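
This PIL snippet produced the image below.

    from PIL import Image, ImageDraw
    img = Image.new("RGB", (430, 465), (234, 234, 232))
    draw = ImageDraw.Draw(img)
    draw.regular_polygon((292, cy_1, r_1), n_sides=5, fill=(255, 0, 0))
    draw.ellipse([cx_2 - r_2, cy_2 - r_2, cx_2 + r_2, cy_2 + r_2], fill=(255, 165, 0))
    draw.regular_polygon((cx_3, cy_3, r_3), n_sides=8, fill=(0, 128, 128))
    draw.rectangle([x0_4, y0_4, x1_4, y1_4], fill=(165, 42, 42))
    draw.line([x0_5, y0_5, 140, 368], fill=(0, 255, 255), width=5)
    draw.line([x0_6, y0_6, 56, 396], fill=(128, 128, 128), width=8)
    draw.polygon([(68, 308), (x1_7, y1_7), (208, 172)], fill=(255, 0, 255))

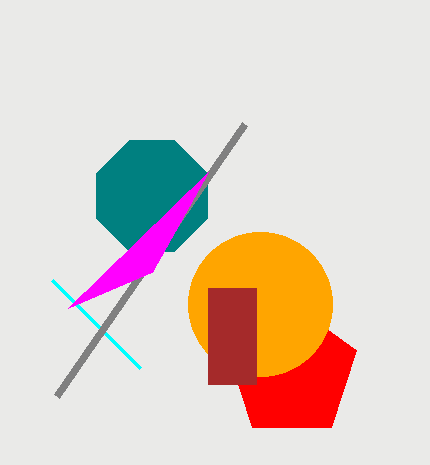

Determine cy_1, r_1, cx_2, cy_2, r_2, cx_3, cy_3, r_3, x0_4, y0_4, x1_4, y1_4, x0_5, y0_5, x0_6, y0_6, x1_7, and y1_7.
cy_1 = 372, r_1 = 68, cx_2 = 260, cy_2 = 304, r_2 = 72, cx_3 = 152, cy_3 = 196, r_3 = 60, x0_4 = 208, y0_4 = 288, x1_4 = 256, y1_4 = 384, x0_5 = 52, y0_5 = 280, x0_6 = 244, y0_6 = 124, x1_7 = 152, y1_7 = 272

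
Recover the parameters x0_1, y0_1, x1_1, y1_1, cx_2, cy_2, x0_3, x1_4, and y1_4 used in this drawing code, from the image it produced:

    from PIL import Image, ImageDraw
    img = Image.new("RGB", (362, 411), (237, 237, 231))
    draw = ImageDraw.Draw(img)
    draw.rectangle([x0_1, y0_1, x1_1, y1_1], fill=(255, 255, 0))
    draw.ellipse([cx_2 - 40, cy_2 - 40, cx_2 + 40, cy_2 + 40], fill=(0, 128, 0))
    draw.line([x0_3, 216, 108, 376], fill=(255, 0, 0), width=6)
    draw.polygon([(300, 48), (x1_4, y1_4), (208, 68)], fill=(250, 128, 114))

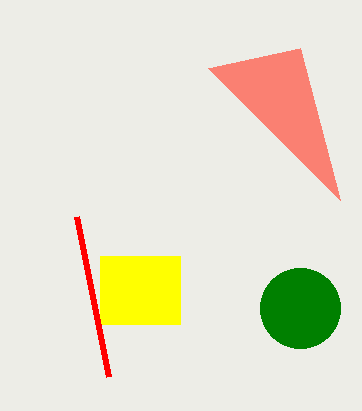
x0_1 = 100; y0_1 = 256; x1_1 = 180; y1_1 = 324; cx_2 = 300; cy_2 = 308; x0_3 = 76; x1_4 = 340; y1_4 = 200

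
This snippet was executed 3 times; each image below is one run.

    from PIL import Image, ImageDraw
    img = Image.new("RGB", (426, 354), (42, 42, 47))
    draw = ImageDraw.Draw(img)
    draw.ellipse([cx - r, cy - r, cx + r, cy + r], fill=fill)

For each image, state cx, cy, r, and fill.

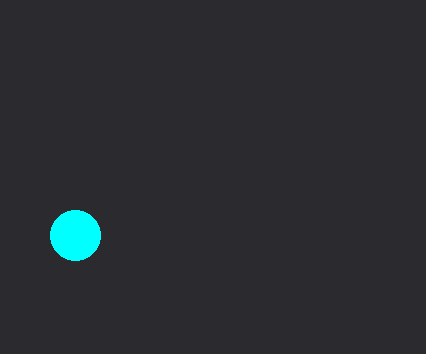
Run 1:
cx = 75
cy = 235
r = 25
fill = 'cyan'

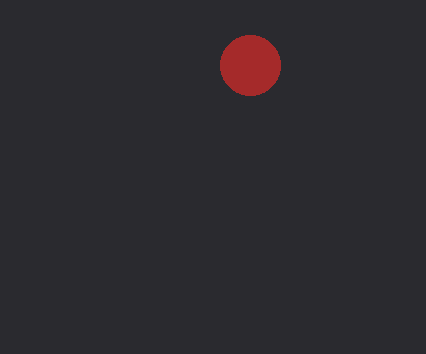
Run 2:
cx = 250, cy = 65, r = 30, fill = 'brown'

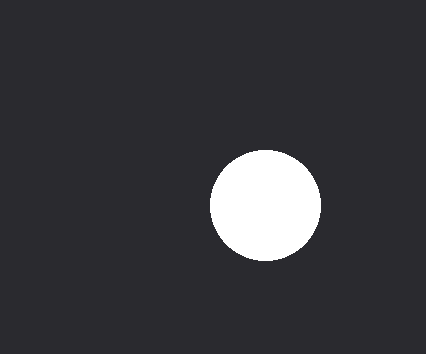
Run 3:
cx = 265
cy = 205
r = 55
fill = 'white'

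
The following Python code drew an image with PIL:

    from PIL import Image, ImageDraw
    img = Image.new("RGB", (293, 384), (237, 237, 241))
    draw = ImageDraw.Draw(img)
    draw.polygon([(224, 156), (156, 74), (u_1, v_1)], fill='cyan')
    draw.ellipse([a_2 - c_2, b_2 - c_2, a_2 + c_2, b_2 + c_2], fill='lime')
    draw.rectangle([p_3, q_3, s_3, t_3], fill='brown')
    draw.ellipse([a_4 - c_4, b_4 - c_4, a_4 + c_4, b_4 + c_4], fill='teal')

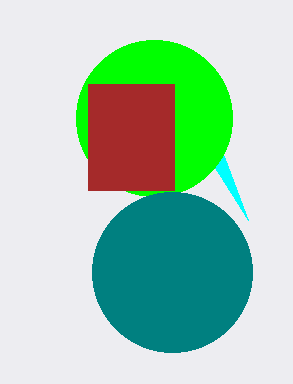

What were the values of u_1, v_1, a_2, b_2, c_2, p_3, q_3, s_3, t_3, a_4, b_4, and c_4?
u_1 = 248
v_1 = 220
a_2 = 154
b_2 = 118
c_2 = 78
p_3 = 88
q_3 = 84
s_3 = 174
t_3 = 190
a_4 = 172
b_4 = 272
c_4 = 80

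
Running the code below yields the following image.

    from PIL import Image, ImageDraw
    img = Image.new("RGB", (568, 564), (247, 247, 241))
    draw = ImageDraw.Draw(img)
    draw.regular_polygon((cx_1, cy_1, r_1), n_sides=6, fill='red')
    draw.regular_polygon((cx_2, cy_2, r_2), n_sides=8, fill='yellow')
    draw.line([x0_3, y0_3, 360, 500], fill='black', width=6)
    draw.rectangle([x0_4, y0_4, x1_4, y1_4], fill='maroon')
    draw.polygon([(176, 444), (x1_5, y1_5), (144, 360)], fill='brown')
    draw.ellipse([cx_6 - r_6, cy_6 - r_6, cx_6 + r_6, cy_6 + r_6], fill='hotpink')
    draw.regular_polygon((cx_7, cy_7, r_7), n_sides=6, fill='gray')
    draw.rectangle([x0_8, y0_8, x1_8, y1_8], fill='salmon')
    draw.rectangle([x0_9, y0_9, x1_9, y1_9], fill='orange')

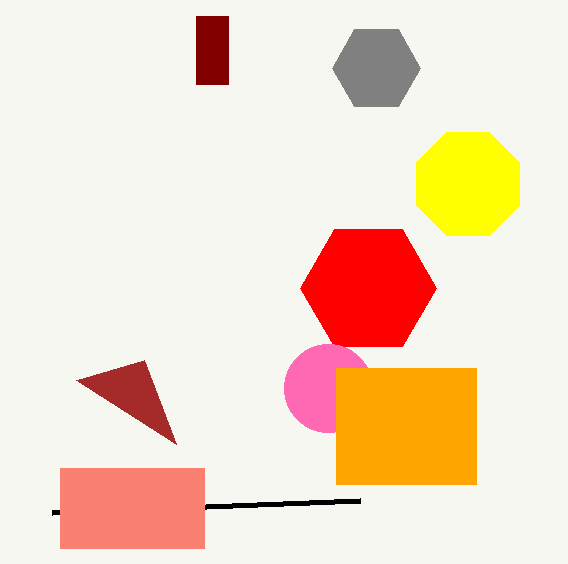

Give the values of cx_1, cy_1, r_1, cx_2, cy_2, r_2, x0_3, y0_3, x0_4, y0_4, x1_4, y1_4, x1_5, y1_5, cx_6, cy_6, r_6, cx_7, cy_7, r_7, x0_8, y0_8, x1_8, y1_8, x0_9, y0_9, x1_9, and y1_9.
cx_1 = 368, cy_1 = 288, r_1 = 68, cx_2 = 468, cy_2 = 184, r_2 = 56, x0_3 = 52, y0_3 = 512, x0_4 = 196, y0_4 = 16, x1_4 = 228, y1_4 = 84, x1_5 = 76, y1_5 = 380, cx_6 = 328, cy_6 = 388, r_6 = 44, cx_7 = 376, cy_7 = 68, r_7 = 44, x0_8 = 60, y0_8 = 468, x1_8 = 204, y1_8 = 548, x0_9 = 336, y0_9 = 368, x1_9 = 476, y1_9 = 484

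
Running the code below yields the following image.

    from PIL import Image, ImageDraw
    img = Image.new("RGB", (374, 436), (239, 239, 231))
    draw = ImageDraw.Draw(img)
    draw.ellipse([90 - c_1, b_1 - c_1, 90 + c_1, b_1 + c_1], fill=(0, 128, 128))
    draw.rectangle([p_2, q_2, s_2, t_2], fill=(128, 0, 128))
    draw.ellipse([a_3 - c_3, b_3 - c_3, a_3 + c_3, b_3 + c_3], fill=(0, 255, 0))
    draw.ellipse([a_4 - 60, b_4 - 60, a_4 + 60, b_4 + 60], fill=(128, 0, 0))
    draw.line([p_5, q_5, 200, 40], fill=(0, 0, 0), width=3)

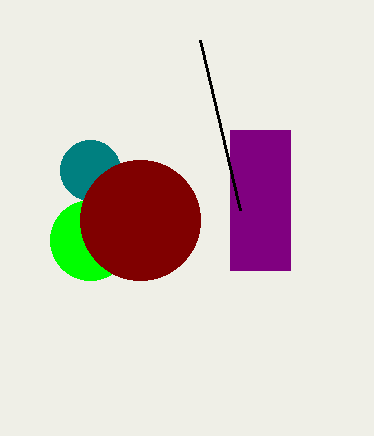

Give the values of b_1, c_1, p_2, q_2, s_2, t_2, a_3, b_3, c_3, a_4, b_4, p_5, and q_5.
b_1 = 170, c_1 = 30, p_2 = 230, q_2 = 130, s_2 = 290, t_2 = 270, a_3 = 90, b_3 = 240, c_3 = 40, a_4 = 140, b_4 = 220, p_5 = 240, q_5 = 210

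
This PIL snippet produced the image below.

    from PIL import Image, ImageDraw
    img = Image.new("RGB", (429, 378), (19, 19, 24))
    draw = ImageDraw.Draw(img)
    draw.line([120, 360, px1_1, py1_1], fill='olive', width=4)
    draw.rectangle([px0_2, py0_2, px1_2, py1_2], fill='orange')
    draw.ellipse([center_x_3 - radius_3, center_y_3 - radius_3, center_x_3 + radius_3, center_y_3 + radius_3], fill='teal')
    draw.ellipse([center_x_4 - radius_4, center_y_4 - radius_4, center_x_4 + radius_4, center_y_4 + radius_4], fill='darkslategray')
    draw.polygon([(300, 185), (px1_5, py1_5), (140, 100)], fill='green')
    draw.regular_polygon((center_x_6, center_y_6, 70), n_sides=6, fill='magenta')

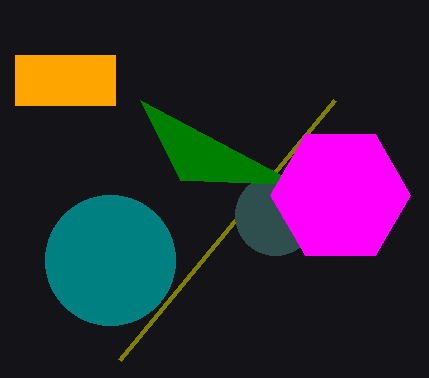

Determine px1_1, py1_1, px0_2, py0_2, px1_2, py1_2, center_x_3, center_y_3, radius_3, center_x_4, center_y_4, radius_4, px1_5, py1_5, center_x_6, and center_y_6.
px1_1 = 335
py1_1 = 100
px0_2 = 15
py0_2 = 55
px1_2 = 115
py1_2 = 105
center_x_3 = 110
center_y_3 = 260
radius_3 = 65
center_x_4 = 275
center_y_4 = 215
radius_4 = 40
px1_5 = 180
py1_5 = 180
center_x_6 = 340
center_y_6 = 195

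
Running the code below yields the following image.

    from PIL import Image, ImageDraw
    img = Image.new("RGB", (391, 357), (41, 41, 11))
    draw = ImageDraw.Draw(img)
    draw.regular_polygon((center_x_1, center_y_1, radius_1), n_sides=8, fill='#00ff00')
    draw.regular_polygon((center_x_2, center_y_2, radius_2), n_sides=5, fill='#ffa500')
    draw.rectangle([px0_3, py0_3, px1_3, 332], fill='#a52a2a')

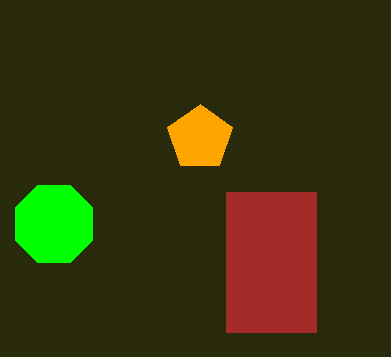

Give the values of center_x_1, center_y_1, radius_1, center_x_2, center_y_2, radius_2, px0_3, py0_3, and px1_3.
center_x_1 = 54
center_y_1 = 224
radius_1 = 42
center_x_2 = 200
center_y_2 = 138
radius_2 = 34
px0_3 = 226
py0_3 = 192
px1_3 = 316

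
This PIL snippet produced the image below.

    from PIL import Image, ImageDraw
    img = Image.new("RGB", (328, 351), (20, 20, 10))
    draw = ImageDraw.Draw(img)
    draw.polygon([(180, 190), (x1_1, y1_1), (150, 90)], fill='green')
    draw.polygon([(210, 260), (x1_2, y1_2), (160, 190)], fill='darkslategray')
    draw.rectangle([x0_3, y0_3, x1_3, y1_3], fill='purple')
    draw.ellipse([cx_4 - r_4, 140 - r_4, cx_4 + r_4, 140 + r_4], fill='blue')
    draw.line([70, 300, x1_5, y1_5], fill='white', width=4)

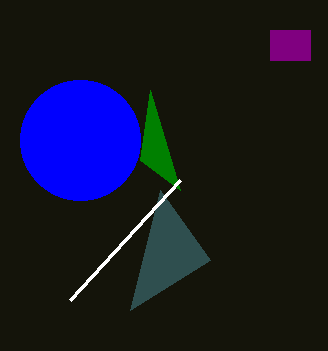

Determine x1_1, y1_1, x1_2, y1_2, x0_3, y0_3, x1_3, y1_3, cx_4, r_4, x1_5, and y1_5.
x1_1 = 140
y1_1 = 160
x1_2 = 130
y1_2 = 310
x0_3 = 270
y0_3 = 30
x1_3 = 310
y1_3 = 60
cx_4 = 80
r_4 = 60
x1_5 = 180
y1_5 = 180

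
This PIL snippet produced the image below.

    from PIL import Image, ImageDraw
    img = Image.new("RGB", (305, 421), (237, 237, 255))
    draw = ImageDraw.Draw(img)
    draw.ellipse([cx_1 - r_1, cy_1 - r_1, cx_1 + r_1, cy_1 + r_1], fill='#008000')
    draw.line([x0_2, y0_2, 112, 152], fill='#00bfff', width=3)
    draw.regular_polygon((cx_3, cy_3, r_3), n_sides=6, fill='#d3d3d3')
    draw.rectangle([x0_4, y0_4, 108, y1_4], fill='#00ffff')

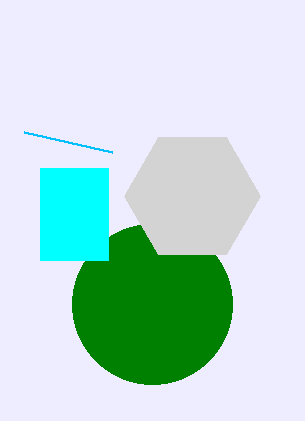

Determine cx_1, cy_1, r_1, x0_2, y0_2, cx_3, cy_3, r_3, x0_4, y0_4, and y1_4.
cx_1 = 152; cy_1 = 304; r_1 = 80; x0_2 = 24; y0_2 = 132; cx_3 = 192; cy_3 = 196; r_3 = 68; x0_4 = 40; y0_4 = 168; y1_4 = 260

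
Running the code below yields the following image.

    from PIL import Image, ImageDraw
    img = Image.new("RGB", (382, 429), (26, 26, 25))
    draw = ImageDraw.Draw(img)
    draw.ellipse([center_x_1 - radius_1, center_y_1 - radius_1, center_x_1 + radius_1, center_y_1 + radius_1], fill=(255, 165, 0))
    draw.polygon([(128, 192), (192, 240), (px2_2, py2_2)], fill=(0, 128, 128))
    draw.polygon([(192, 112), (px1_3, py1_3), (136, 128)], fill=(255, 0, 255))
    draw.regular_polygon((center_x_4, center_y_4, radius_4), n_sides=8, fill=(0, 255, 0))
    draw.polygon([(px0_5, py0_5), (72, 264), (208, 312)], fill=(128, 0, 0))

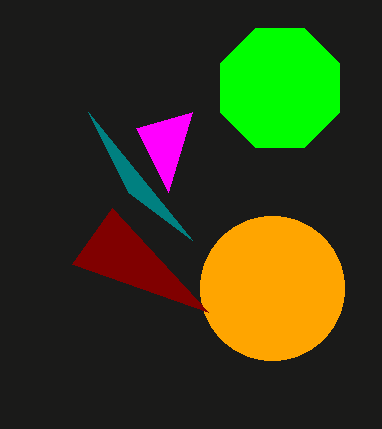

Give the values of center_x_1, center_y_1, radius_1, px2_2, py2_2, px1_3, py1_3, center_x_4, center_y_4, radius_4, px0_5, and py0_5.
center_x_1 = 272, center_y_1 = 288, radius_1 = 72, px2_2 = 88, py2_2 = 112, px1_3 = 168, py1_3 = 192, center_x_4 = 280, center_y_4 = 88, radius_4 = 64, px0_5 = 112, py0_5 = 208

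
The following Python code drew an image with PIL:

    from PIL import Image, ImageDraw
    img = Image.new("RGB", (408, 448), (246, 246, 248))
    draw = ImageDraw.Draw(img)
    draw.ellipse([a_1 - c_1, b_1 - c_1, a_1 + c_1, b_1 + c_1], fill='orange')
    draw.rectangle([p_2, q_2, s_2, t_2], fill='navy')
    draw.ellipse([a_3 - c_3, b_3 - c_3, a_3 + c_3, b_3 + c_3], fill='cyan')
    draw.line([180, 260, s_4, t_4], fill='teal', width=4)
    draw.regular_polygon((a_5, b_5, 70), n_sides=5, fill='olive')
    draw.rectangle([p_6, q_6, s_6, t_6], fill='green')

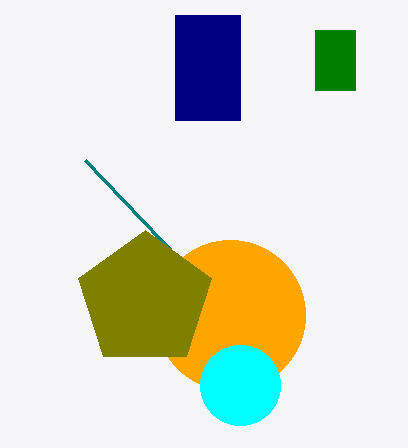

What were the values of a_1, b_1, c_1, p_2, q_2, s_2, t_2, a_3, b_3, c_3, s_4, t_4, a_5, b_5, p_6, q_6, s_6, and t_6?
a_1 = 230, b_1 = 315, c_1 = 75, p_2 = 175, q_2 = 15, s_2 = 240, t_2 = 120, a_3 = 240, b_3 = 385, c_3 = 40, s_4 = 85, t_4 = 160, a_5 = 145, b_5 = 300, p_6 = 315, q_6 = 30, s_6 = 355, t_6 = 90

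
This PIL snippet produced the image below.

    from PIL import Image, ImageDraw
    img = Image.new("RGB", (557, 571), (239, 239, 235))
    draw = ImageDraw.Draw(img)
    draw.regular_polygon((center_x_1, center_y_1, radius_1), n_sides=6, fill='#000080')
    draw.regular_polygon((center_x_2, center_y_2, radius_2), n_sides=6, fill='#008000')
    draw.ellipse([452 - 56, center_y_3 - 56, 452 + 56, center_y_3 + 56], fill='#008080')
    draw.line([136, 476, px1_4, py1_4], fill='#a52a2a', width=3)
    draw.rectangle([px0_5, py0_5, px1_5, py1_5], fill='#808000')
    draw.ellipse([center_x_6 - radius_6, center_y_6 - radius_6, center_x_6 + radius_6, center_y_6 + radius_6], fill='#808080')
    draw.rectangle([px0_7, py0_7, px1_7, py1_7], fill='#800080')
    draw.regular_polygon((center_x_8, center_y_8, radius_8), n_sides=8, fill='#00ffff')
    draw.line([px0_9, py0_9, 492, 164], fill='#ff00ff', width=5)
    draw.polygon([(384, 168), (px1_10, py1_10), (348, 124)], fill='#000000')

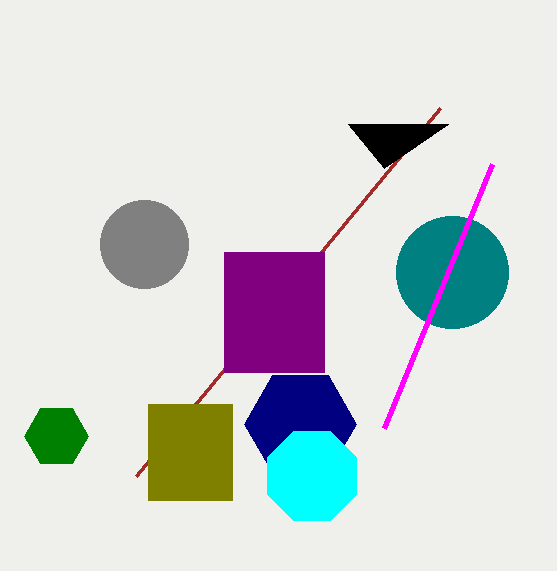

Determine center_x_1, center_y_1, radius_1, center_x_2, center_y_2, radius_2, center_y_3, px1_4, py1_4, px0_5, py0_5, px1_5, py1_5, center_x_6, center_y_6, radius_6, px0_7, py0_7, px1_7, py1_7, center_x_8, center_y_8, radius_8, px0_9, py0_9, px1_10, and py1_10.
center_x_1 = 300; center_y_1 = 424; radius_1 = 56; center_x_2 = 56; center_y_2 = 436; radius_2 = 32; center_y_3 = 272; px1_4 = 440; py1_4 = 108; px0_5 = 148; py0_5 = 404; px1_5 = 232; py1_5 = 500; center_x_6 = 144; center_y_6 = 244; radius_6 = 44; px0_7 = 224; py0_7 = 252; px1_7 = 324; py1_7 = 372; center_x_8 = 312; center_y_8 = 476; radius_8 = 48; px0_9 = 384; py0_9 = 428; px1_10 = 448; py1_10 = 124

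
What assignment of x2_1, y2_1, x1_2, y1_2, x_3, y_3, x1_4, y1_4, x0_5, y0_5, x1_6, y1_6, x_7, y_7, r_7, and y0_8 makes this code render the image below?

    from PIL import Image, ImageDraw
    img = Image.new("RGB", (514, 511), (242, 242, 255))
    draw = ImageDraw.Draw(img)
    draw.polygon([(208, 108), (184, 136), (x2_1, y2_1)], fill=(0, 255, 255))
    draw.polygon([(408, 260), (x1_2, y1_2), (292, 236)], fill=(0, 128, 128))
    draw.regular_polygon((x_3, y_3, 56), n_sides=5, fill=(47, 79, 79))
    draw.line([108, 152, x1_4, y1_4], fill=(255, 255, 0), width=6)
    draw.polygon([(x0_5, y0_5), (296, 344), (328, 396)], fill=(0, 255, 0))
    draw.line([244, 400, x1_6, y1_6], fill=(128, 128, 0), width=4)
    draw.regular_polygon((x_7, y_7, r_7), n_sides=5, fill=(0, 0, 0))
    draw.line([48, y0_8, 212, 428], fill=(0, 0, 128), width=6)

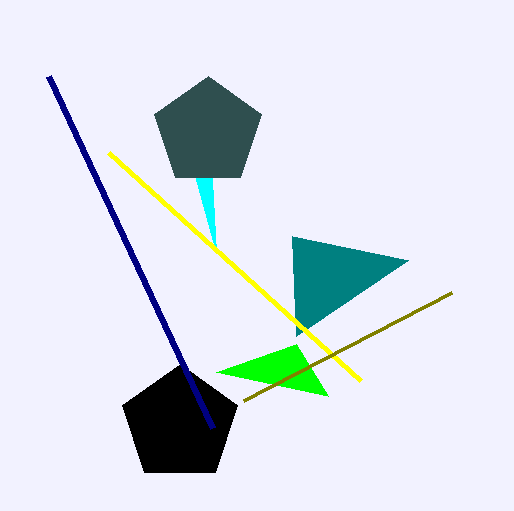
x2_1 = 216
y2_1 = 252
x1_2 = 296
y1_2 = 336
x_3 = 208
y_3 = 132
x1_4 = 360
y1_4 = 380
x0_5 = 216
y0_5 = 372
x1_6 = 452
y1_6 = 292
x_7 = 180
y_7 = 424
r_7 = 60
y0_8 = 76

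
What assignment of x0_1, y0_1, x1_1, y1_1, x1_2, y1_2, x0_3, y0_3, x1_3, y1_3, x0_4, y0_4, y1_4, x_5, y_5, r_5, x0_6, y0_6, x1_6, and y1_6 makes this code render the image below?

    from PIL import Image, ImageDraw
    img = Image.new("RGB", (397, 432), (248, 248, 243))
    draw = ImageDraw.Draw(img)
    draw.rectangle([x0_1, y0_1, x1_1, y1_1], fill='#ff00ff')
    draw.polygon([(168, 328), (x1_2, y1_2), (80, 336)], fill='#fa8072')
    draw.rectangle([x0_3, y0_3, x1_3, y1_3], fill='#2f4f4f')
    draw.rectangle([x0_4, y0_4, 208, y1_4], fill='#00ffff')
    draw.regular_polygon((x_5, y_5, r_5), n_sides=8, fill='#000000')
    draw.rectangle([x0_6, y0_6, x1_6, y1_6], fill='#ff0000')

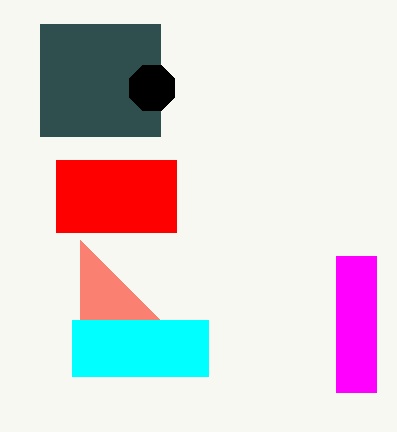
x0_1 = 336, y0_1 = 256, x1_1 = 376, y1_1 = 392, x1_2 = 80, y1_2 = 240, x0_3 = 40, y0_3 = 24, x1_3 = 160, y1_3 = 136, x0_4 = 72, y0_4 = 320, y1_4 = 376, x_5 = 152, y_5 = 88, r_5 = 24, x0_6 = 56, y0_6 = 160, x1_6 = 176, y1_6 = 232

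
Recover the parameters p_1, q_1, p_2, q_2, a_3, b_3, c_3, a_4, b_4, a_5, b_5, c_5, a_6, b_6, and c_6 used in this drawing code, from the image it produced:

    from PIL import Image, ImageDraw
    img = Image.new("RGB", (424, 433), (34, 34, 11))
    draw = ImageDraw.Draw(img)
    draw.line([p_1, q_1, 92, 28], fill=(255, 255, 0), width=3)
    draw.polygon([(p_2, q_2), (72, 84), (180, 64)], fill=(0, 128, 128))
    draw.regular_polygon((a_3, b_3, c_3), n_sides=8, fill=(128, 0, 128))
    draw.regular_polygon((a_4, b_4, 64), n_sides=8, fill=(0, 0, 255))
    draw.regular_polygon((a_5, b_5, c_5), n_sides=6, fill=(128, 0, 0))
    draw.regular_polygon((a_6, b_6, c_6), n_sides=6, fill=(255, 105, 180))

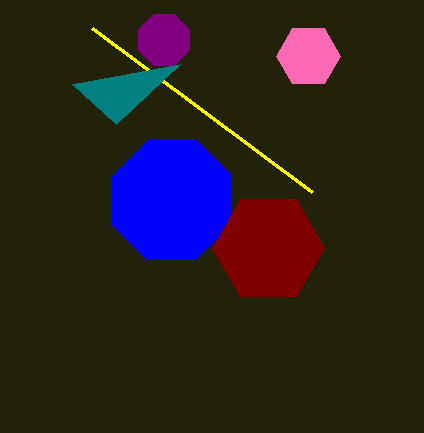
p_1 = 312
q_1 = 192
p_2 = 116
q_2 = 124
a_3 = 164
b_3 = 40
c_3 = 28
a_4 = 172
b_4 = 200
a_5 = 268
b_5 = 248
c_5 = 56
a_6 = 308
b_6 = 56
c_6 = 32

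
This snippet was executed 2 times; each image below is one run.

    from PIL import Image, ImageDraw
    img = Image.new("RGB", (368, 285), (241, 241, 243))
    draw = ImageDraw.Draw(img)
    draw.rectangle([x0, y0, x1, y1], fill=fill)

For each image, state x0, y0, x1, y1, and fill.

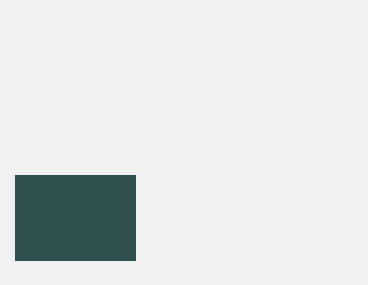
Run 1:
x0 = 15, y0 = 175, x1 = 135, y1 = 260, fill = 'darkslategray'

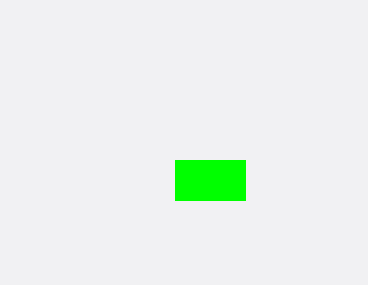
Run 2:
x0 = 175, y0 = 160, x1 = 245, y1 = 200, fill = 'lime'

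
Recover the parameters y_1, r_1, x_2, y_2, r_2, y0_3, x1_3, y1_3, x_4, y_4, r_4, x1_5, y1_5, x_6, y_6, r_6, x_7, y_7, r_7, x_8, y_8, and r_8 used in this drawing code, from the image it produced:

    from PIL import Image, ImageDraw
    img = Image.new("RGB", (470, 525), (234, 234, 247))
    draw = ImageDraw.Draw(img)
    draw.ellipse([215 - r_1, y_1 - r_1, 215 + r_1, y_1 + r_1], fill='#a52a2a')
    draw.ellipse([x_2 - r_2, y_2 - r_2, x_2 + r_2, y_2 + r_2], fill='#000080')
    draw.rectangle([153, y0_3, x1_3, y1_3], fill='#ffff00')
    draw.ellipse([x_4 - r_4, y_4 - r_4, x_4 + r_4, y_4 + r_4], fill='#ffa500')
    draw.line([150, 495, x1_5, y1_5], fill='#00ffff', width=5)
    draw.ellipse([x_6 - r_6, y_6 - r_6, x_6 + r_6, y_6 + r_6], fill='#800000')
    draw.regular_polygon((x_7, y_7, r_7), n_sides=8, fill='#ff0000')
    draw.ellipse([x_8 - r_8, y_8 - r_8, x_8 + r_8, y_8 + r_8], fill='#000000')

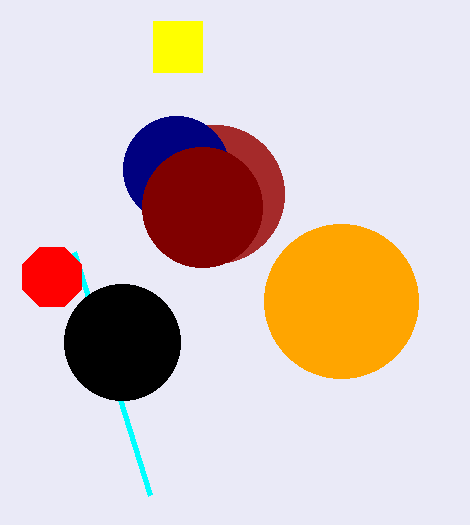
y_1 = 194, r_1 = 69, x_2 = 176, y_2 = 169, r_2 = 53, y0_3 = 21, x1_3 = 202, y1_3 = 72, x_4 = 341, y_4 = 301, r_4 = 77, x1_5 = 74, y1_5 = 252, x_6 = 202, y_6 = 207, r_6 = 60, x_7 = 52, y_7 = 277, r_7 = 32, x_8 = 122, y_8 = 342, r_8 = 58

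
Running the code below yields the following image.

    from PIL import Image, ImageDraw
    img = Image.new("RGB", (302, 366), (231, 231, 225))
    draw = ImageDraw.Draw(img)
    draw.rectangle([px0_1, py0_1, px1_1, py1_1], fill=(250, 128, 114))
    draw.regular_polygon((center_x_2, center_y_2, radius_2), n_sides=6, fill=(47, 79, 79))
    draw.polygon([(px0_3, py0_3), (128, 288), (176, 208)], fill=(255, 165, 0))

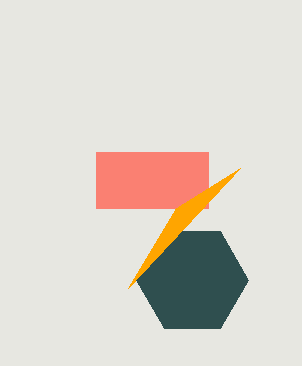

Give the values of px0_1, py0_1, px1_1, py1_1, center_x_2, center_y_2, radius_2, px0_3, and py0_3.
px0_1 = 96, py0_1 = 152, px1_1 = 208, py1_1 = 208, center_x_2 = 192, center_y_2 = 280, radius_2 = 56, px0_3 = 240, py0_3 = 168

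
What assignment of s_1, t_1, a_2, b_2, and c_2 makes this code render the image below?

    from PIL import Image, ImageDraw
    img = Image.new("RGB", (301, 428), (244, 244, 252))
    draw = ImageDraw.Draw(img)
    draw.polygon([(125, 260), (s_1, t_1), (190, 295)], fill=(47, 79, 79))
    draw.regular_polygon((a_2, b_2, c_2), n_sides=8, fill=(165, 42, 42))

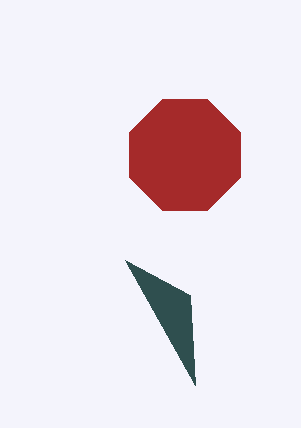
s_1 = 195
t_1 = 385
a_2 = 185
b_2 = 155
c_2 = 60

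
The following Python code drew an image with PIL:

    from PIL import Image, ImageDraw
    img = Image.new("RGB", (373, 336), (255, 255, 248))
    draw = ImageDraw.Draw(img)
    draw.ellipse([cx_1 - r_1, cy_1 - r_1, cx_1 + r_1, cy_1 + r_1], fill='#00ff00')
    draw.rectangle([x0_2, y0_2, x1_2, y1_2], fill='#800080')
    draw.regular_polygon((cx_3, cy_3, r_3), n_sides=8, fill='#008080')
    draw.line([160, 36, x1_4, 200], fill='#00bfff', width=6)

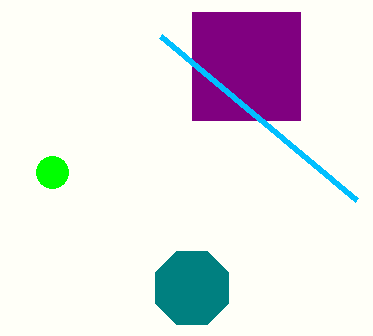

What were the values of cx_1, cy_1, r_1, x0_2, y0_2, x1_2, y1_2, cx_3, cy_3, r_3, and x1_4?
cx_1 = 52, cy_1 = 172, r_1 = 16, x0_2 = 192, y0_2 = 12, x1_2 = 300, y1_2 = 120, cx_3 = 192, cy_3 = 288, r_3 = 40, x1_4 = 356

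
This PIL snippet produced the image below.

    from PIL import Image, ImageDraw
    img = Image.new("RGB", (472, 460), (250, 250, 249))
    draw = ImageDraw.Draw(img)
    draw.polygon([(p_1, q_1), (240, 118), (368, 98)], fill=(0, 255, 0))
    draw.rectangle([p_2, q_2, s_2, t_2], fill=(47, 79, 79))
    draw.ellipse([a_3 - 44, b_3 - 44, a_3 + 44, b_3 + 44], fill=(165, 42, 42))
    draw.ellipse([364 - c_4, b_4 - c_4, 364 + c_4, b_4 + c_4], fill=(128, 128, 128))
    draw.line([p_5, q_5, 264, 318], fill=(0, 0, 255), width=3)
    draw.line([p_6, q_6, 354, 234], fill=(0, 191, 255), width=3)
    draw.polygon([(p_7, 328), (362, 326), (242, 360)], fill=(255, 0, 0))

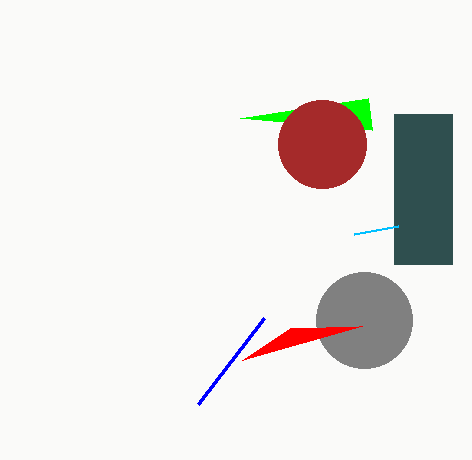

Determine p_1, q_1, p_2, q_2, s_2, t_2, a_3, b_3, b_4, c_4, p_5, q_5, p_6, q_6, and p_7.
p_1 = 372
q_1 = 130
p_2 = 394
q_2 = 114
s_2 = 452
t_2 = 264
a_3 = 322
b_3 = 144
b_4 = 320
c_4 = 48
p_5 = 198
q_5 = 404
p_6 = 398
q_6 = 226
p_7 = 290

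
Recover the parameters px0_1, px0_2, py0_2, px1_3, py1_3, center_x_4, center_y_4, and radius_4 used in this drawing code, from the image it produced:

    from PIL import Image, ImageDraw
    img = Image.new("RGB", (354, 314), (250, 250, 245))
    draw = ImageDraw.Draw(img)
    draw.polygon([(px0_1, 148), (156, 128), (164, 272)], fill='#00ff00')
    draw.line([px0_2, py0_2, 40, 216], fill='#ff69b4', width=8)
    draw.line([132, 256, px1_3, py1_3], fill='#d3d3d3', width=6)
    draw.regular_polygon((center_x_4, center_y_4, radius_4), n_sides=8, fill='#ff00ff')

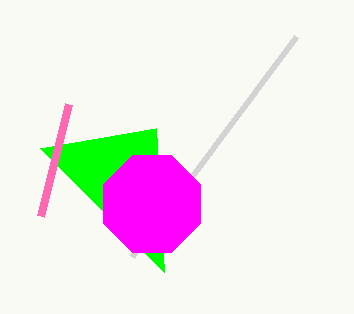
px0_1 = 40; px0_2 = 68; py0_2 = 104; px1_3 = 296; py1_3 = 36; center_x_4 = 152; center_y_4 = 204; radius_4 = 52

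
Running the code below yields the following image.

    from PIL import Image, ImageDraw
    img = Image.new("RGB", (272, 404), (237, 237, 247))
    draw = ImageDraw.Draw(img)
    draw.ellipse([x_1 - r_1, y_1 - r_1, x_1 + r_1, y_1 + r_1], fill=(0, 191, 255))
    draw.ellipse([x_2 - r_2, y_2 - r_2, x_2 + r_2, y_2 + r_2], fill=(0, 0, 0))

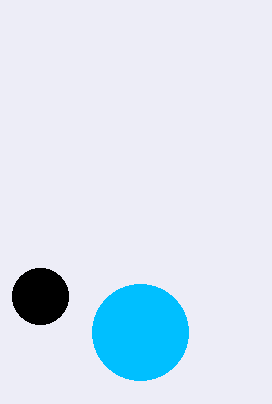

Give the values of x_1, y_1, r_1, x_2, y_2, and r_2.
x_1 = 140
y_1 = 332
r_1 = 48
x_2 = 40
y_2 = 296
r_2 = 28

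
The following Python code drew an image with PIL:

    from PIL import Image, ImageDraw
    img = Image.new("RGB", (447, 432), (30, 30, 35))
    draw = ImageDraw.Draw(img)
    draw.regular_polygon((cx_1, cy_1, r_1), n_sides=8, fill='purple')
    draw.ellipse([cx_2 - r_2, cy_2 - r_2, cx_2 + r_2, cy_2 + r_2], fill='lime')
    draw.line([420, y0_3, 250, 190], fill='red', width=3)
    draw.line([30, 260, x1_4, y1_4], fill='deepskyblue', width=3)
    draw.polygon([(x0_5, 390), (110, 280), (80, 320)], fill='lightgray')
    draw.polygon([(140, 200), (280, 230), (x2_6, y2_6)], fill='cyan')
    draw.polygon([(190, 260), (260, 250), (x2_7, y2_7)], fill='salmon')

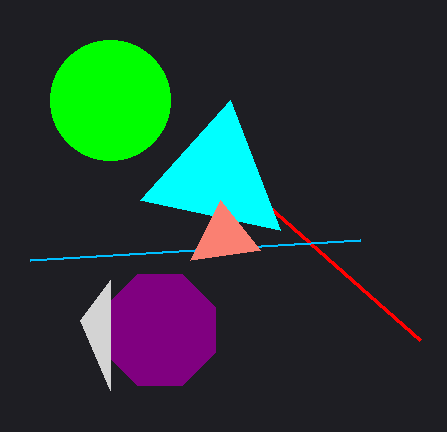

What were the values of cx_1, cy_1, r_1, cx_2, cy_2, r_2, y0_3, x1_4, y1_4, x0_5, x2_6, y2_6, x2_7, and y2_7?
cx_1 = 160, cy_1 = 330, r_1 = 60, cx_2 = 110, cy_2 = 100, r_2 = 60, y0_3 = 340, x1_4 = 360, y1_4 = 240, x0_5 = 110, x2_6 = 230, y2_6 = 100, x2_7 = 220, y2_7 = 200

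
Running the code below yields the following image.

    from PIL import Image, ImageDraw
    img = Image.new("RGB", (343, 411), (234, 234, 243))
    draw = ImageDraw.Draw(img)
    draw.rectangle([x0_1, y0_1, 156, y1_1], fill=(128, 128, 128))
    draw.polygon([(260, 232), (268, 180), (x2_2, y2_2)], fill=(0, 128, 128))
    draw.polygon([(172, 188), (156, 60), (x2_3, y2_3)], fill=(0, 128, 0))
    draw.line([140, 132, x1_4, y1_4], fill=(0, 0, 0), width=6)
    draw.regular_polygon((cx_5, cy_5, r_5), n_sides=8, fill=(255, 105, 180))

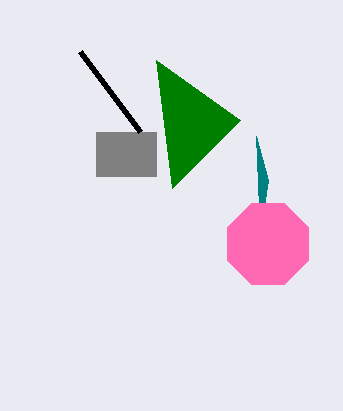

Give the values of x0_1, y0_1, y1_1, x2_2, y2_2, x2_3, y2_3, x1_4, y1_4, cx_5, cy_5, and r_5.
x0_1 = 96, y0_1 = 132, y1_1 = 176, x2_2 = 256, y2_2 = 136, x2_3 = 240, y2_3 = 120, x1_4 = 80, y1_4 = 52, cx_5 = 268, cy_5 = 244, r_5 = 44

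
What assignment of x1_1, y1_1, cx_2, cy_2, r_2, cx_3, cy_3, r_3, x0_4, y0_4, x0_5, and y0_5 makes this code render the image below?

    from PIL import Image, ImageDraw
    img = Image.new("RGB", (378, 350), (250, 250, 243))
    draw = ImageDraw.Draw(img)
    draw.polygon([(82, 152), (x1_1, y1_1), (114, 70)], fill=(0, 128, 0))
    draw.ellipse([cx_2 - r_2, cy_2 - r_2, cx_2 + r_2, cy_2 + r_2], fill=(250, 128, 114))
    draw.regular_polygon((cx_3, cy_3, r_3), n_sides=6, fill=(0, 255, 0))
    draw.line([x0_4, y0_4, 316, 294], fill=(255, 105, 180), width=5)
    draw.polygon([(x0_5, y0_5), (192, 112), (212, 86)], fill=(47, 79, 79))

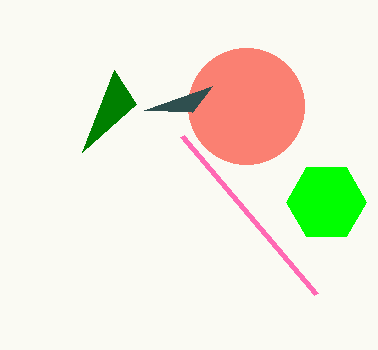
x1_1 = 136, y1_1 = 104, cx_2 = 246, cy_2 = 106, r_2 = 58, cx_3 = 326, cy_3 = 202, r_3 = 40, x0_4 = 182, y0_4 = 136, x0_5 = 144, y0_5 = 110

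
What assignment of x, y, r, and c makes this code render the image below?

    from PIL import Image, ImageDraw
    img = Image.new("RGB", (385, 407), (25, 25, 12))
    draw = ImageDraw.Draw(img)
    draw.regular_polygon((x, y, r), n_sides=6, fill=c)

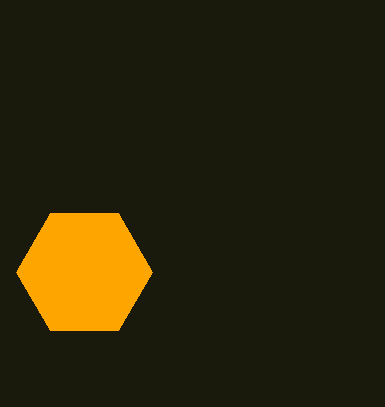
x = 84
y = 272
r = 68
c = 'orange'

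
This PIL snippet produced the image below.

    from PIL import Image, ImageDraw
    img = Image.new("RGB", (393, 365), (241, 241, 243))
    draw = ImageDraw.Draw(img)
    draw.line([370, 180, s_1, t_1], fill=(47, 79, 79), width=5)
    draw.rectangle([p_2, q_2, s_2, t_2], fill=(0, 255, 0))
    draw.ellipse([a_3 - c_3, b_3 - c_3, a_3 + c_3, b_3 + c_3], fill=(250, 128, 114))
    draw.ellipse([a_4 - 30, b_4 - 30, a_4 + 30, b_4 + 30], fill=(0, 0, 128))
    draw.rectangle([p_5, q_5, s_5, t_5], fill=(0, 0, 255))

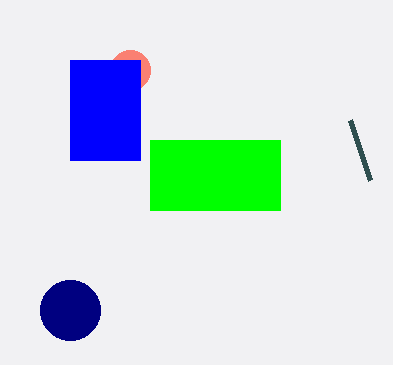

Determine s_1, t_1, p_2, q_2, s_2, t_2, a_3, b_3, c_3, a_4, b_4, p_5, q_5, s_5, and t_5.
s_1 = 350
t_1 = 120
p_2 = 150
q_2 = 140
s_2 = 280
t_2 = 210
a_3 = 130
b_3 = 70
c_3 = 20
a_4 = 70
b_4 = 310
p_5 = 70
q_5 = 60
s_5 = 140
t_5 = 160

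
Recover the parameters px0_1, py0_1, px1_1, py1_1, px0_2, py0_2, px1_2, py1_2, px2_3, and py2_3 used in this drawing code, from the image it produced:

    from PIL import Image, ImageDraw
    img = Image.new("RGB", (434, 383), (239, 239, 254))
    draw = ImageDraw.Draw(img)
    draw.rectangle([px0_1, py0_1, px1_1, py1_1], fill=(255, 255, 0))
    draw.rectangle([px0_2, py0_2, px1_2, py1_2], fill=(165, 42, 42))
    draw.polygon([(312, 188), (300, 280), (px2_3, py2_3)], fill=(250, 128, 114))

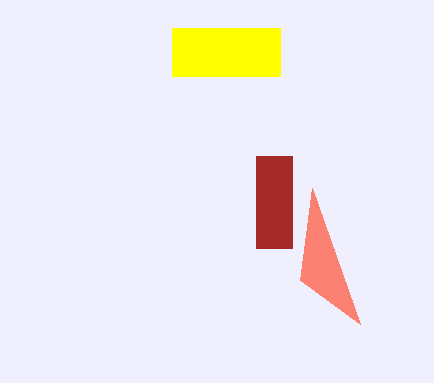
px0_1 = 172
py0_1 = 28
px1_1 = 280
py1_1 = 76
px0_2 = 256
py0_2 = 156
px1_2 = 292
py1_2 = 248
px2_3 = 360
py2_3 = 324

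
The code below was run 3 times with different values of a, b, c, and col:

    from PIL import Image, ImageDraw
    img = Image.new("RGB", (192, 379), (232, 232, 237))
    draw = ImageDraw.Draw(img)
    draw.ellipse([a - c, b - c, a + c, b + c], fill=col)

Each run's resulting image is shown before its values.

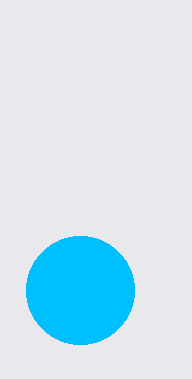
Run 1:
a = 80
b = 290
c = 54
col = 'deepskyblue'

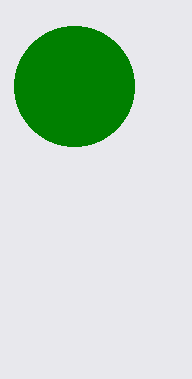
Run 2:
a = 74
b = 86
c = 60
col = 'green'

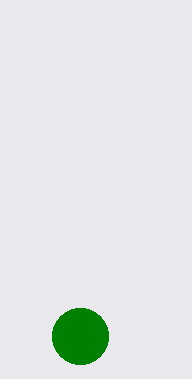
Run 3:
a = 80
b = 336
c = 28
col = 'green'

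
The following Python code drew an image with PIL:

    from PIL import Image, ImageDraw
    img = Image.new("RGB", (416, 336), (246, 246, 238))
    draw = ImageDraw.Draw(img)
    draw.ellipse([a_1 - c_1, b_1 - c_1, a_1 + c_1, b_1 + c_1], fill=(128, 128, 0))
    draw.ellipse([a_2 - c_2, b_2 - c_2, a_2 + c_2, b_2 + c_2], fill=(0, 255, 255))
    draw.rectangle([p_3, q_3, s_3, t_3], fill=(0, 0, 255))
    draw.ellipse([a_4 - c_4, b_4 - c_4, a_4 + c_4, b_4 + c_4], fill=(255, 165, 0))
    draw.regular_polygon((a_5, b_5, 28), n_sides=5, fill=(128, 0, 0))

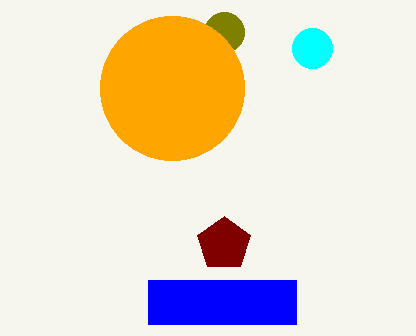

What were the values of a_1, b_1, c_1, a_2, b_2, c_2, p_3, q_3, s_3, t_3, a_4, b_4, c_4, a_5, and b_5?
a_1 = 224; b_1 = 32; c_1 = 20; a_2 = 312; b_2 = 48; c_2 = 20; p_3 = 148; q_3 = 280; s_3 = 296; t_3 = 324; a_4 = 172; b_4 = 88; c_4 = 72; a_5 = 224; b_5 = 244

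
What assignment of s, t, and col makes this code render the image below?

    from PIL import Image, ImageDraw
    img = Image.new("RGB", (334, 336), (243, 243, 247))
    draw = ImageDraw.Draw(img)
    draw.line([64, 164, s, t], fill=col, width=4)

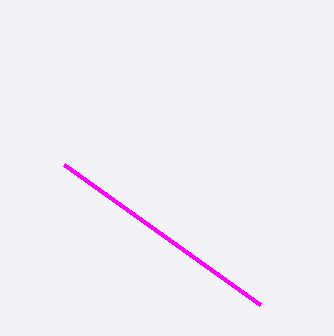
s = 260
t = 304
col = 'magenta'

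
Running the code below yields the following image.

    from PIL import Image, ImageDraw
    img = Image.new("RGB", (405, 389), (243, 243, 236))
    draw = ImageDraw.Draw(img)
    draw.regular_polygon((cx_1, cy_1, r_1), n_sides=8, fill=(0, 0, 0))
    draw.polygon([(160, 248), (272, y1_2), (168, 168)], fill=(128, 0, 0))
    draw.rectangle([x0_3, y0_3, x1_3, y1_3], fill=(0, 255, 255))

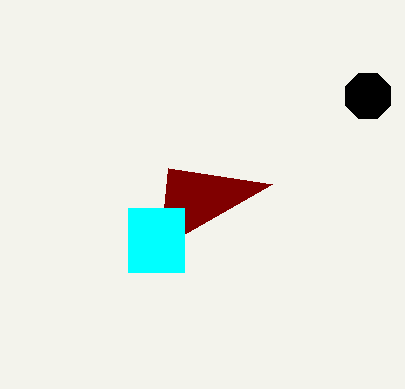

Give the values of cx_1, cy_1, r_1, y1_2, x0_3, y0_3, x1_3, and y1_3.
cx_1 = 368, cy_1 = 96, r_1 = 24, y1_2 = 184, x0_3 = 128, y0_3 = 208, x1_3 = 184, y1_3 = 272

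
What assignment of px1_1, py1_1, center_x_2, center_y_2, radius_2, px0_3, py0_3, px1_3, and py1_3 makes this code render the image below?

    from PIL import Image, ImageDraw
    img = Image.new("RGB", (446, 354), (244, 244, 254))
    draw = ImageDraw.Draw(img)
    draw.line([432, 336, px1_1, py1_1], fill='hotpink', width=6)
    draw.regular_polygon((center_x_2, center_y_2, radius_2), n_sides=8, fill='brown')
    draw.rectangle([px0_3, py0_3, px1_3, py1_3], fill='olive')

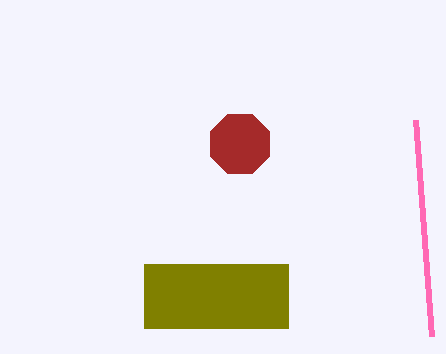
px1_1 = 416; py1_1 = 120; center_x_2 = 240; center_y_2 = 144; radius_2 = 32; px0_3 = 144; py0_3 = 264; px1_3 = 288; py1_3 = 328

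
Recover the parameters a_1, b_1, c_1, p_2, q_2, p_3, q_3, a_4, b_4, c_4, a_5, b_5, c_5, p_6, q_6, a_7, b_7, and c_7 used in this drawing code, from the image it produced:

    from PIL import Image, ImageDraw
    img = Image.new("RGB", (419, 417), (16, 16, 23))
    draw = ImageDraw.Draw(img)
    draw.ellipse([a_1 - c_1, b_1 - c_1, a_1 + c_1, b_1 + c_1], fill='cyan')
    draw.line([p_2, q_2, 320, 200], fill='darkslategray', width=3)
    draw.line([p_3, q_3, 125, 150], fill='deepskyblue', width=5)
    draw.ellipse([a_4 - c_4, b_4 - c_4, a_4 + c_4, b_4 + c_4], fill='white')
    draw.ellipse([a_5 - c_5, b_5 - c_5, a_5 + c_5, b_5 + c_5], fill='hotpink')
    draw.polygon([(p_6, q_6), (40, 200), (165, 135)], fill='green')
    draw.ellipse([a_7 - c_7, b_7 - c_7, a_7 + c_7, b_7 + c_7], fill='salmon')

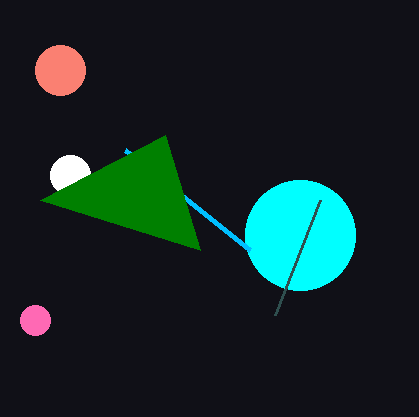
a_1 = 300, b_1 = 235, c_1 = 55, p_2 = 275, q_2 = 315, p_3 = 250, q_3 = 250, a_4 = 70, b_4 = 175, c_4 = 20, a_5 = 35, b_5 = 320, c_5 = 15, p_6 = 200, q_6 = 250, a_7 = 60, b_7 = 70, c_7 = 25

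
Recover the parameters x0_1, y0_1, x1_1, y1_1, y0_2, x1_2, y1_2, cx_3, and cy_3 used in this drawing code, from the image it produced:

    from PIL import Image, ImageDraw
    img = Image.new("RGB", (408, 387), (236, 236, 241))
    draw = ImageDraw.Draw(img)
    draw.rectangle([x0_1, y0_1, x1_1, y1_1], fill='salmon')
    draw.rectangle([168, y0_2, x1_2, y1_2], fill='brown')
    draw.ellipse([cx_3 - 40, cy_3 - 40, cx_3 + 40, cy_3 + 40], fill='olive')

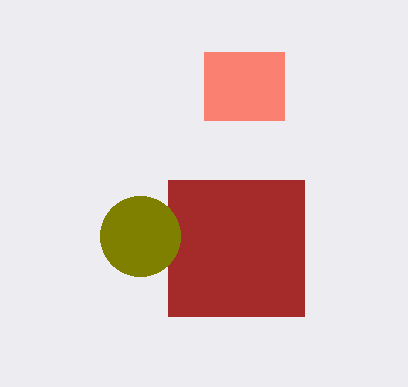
x0_1 = 204, y0_1 = 52, x1_1 = 284, y1_1 = 120, y0_2 = 180, x1_2 = 304, y1_2 = 316, cx_3 = 140, cy_3 = 236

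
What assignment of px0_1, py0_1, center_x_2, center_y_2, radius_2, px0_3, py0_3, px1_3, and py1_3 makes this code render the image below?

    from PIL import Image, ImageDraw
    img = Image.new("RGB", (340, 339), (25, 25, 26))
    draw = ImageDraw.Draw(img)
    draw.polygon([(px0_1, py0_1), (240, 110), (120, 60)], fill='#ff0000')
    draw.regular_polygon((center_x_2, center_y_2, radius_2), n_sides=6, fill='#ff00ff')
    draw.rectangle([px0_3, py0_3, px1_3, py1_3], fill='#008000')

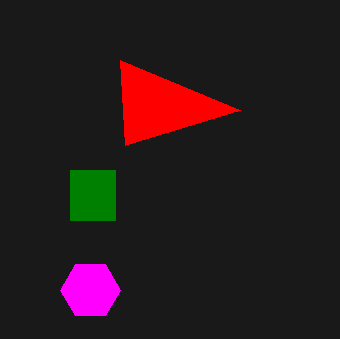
px0_1 = 125, py0_1 = 145, center_x_2 = 90, center_y_2 = 290, radius_2 = 30, px0_3 = 70, py0_3 = 170, px1_3 = 115, py1_3 = 220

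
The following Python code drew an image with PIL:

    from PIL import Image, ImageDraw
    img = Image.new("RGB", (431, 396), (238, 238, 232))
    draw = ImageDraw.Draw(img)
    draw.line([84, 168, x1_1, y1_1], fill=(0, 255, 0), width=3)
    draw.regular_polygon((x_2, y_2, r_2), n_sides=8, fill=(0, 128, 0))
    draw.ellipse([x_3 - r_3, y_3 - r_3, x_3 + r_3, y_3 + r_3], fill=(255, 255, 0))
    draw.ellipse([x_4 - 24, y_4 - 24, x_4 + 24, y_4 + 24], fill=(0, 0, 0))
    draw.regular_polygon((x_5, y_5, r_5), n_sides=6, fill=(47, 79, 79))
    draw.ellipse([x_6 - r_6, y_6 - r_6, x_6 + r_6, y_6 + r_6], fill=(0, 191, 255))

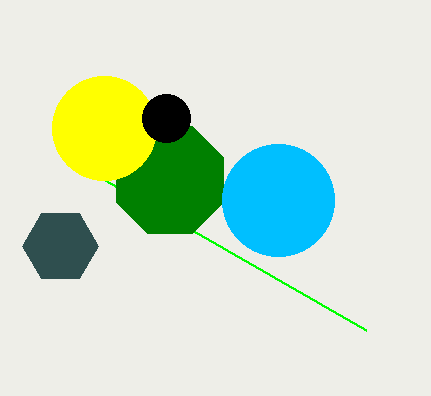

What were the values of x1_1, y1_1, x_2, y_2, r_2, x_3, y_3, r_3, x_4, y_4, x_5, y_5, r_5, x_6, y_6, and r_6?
x1_1 = 366; y1_1 = 330; x_2 = 170; y_2 = 180; r_2 = 58; x_3 = 104; y_3 = 128; r_3 = 52; x_4 = 166; y_4 = 118; x_5 = 60; y_5 = 246; r_5 = 38; x_6 = 278; y_6 = 200; r_6 = 56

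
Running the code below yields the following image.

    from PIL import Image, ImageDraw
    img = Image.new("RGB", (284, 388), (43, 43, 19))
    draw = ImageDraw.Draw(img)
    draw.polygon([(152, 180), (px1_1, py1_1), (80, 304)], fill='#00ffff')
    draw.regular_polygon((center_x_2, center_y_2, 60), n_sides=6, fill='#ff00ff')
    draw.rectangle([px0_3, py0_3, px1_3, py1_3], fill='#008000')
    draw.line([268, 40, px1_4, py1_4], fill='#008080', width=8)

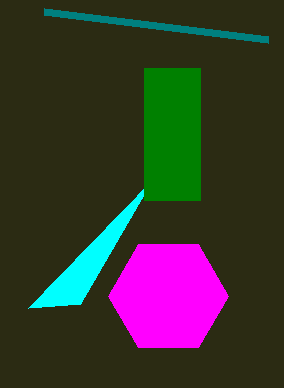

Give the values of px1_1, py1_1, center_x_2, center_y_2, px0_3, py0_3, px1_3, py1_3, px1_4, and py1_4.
px1_1 = 28; py1_1 = 308; center_x_2 = 168; center_y_2 = 296; px0_3 = 144; py0_3 = 68; px1_3 = 200; py1_3 = 200; px1_4 = 44; py1_4 = 12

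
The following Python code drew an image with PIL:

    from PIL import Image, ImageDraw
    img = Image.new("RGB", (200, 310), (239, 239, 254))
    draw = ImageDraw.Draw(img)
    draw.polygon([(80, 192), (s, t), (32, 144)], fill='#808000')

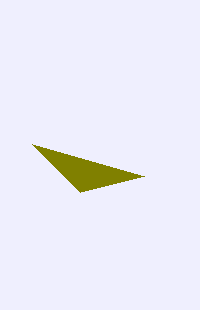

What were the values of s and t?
s = 144
t = 176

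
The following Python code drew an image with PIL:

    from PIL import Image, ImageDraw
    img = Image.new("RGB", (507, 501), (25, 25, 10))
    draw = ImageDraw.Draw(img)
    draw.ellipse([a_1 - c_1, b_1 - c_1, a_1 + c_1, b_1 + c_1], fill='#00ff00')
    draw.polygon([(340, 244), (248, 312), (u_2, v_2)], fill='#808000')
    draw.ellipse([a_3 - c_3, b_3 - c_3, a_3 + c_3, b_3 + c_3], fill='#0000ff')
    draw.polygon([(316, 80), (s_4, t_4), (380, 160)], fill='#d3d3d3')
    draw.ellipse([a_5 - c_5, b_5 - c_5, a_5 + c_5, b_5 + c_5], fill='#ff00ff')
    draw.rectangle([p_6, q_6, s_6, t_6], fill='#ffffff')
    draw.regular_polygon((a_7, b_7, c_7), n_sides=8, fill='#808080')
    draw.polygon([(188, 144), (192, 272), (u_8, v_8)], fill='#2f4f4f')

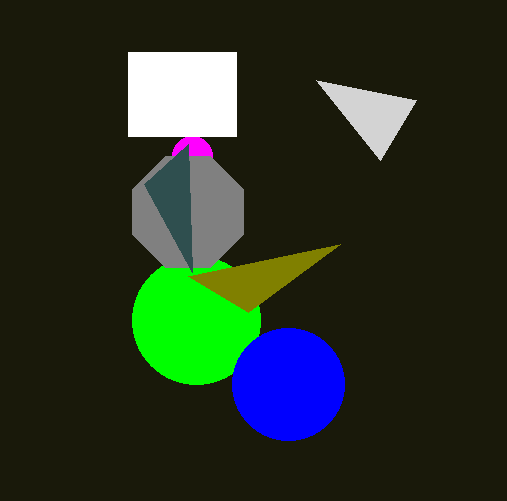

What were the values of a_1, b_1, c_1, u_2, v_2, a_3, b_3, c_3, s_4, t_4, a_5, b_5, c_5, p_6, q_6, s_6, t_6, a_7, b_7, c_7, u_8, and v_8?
a_1 = 196; b_1 = 320; c_1 = 64; u_2 = 188; v_2 = 276; a_3 = 288; b_3 = 384; c_3 = 56; s_4 = 416; t_4 = 100; a_5 = 192; b_5 = 156; c_5 = 20; p_6 = 128; q_6 = 52; s_6 = 236; t_6 = 136; a_7 = 188; b_7 = 212; c_7 = 60; u_8 = 144; v_8 = 184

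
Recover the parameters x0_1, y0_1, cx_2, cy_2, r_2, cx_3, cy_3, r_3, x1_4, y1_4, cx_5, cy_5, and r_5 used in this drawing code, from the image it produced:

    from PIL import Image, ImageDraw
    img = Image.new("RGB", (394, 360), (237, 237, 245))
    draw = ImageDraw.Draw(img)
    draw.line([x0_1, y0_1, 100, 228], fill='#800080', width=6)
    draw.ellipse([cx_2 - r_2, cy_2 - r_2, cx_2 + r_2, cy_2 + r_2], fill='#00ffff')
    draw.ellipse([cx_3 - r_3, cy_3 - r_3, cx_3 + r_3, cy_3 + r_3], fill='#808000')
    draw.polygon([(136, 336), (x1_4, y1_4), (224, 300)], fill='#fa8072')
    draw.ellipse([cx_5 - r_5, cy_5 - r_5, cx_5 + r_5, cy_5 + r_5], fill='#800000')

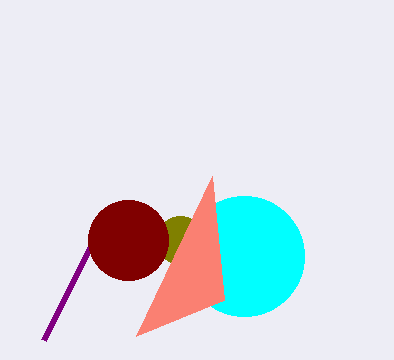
x0_1 = 44, y0_1 = 340, cx_2 = 244, cy_2 = 256, r_2 = 60, cx_3 = 180, cy_3 = 240, r_3 = 24, x1_4 = 212, y1_4 = 176, cx_5 = 128, cy_5 = 240, r_5 = 40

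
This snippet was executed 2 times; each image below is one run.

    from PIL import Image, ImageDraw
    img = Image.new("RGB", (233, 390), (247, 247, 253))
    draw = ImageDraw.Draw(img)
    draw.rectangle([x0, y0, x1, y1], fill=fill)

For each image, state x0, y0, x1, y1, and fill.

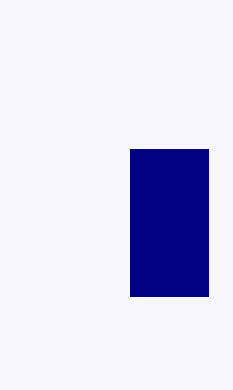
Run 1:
x0 = 130
y0 = 149
x1 = 208
y1 = 296
fill = 'navy'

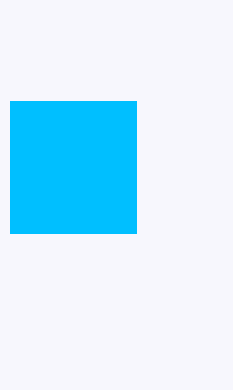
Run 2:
x0 = 10; y0 = 101; x1 = 136; y1 = 233; fill = 'deepskyblue'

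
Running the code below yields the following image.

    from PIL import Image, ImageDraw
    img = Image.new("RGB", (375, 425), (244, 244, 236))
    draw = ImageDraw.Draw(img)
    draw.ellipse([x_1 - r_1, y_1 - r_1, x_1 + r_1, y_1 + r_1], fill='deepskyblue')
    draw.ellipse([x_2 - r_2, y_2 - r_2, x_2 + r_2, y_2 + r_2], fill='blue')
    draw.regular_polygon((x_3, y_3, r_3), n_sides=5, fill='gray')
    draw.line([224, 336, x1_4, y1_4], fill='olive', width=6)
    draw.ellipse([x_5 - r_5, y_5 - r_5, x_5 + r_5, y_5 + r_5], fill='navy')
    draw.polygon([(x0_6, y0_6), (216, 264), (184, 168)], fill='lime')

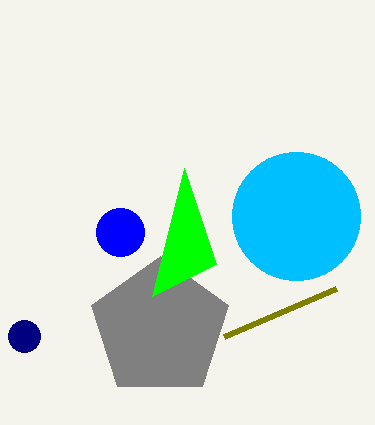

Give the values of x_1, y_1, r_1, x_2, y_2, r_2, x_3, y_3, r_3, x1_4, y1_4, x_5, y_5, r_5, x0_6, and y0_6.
x_1 = 296
y_1 = 216
r_1 = 64
x_2 = 120
y_2 = 232
r_2 = 24
x_3 = 160
y_3 = 328
r_3 = 72
x1_4 = 336
y1_4 = 288
x_5 = 24
y_5 = 336
r_5 = 16
x0_6 = 152
y0_6 = 296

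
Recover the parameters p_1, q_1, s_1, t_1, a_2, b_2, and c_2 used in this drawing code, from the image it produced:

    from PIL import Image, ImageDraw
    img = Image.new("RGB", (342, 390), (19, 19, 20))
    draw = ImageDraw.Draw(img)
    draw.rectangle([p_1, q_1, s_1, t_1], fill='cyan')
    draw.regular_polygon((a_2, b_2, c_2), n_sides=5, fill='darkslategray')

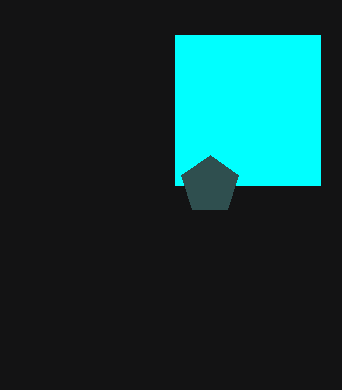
p_1 = 175; q_1 = 35; s_1 = 320; t_1 = 185; a_2 = 210; b_2 = 185; c_2 = 30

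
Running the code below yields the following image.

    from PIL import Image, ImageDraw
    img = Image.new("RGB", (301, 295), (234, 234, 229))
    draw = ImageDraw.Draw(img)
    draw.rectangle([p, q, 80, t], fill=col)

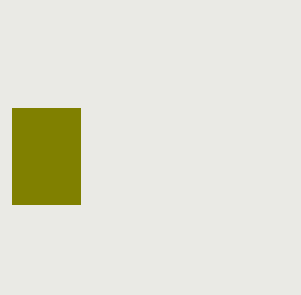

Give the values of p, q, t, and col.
p = 12
q = 108
t = 204
col = 'olive'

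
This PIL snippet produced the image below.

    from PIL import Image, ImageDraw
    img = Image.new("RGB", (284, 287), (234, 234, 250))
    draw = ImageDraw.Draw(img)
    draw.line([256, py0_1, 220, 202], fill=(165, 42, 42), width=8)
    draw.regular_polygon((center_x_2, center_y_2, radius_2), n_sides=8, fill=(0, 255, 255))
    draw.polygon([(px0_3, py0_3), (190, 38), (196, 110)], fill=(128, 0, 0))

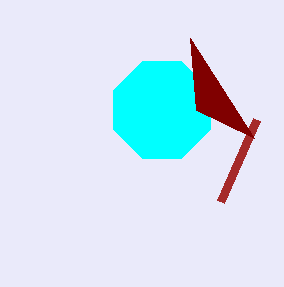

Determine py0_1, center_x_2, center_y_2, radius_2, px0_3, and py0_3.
py0_1 = 120, center_x_2 = 162, center_y_2 = 110, radius_2 = 52, px0_3 = 254, py0_3 = 138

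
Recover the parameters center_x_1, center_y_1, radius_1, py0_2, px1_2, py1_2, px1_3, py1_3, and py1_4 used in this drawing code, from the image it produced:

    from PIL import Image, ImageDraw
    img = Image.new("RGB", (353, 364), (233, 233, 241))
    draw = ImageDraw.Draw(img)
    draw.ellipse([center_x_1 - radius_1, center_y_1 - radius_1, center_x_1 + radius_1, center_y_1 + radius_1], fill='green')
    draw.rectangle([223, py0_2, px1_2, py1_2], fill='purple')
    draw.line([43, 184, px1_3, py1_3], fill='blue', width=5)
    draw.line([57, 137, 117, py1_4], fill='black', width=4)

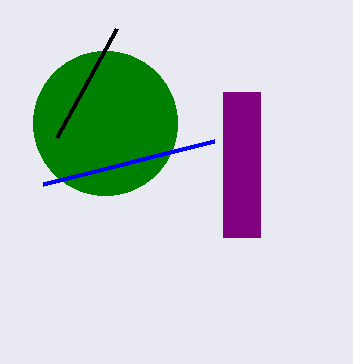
center_x_1 = 105, center_y_1 = 123, radius_1 = 72, py0_2 = 92, px1_2 = 260, py1_2 = 237, px1_3 = 214, py1_3 = 141, py1_4 = 28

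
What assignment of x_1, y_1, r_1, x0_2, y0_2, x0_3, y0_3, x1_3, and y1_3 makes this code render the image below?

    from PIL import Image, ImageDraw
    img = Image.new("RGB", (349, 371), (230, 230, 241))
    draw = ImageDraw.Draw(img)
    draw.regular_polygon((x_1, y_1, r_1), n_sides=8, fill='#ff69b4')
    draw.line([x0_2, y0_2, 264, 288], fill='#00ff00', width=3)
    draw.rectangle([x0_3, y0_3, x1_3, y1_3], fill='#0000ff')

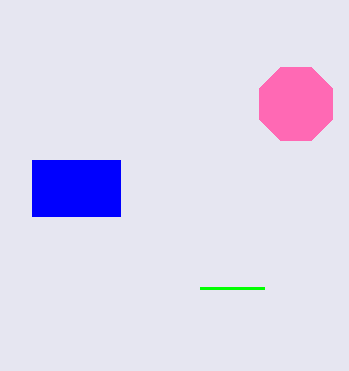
x_1 = 296; y_1 = 104; r_1 = 40; x0_2 = 200; y0_2 = 288; x0_3 = 32; y0_3 = 160; x1_3 = 120; y1_3 = 216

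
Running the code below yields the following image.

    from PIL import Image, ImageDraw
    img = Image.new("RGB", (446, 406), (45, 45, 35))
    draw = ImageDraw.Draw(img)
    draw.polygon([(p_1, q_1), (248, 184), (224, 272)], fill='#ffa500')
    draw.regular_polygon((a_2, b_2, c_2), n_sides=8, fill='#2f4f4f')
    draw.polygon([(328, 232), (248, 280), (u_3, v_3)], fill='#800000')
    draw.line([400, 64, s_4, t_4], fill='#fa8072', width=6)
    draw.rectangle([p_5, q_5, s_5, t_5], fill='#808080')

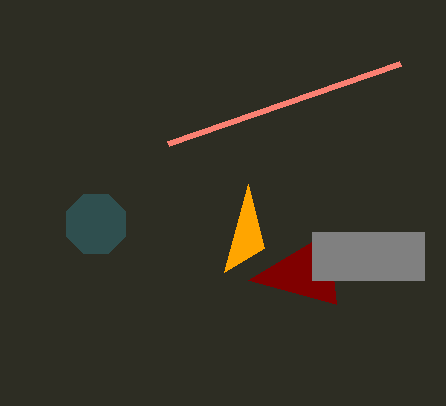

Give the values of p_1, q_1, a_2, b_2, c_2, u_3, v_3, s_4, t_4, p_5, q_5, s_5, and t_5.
p_1 = 264, q_1 = 248, a_2 = 96, b_2 = 224, c_2 = 32, u_3 = 336, v_3 = 304, s_4 = 168, t_4 = 144, p_5 = 312, q_5 = 232, s_5 = 424, t_5 = 280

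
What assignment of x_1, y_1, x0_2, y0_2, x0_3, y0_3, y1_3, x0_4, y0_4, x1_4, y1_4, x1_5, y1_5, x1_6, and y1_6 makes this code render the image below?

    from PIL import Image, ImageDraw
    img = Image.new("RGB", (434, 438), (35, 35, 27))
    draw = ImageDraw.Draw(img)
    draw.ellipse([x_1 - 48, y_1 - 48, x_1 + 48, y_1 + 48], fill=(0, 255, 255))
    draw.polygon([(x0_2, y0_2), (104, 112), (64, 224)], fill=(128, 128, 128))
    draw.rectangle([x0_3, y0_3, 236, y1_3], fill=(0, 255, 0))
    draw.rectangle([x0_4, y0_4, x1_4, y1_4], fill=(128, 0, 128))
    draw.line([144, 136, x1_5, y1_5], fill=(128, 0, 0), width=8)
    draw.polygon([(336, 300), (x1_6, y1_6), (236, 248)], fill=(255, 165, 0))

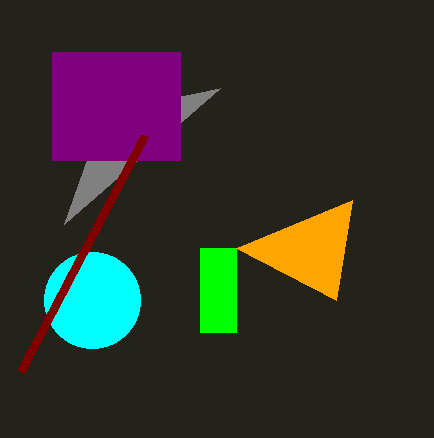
x_1 = 92
y_1 = 300
x0_2 = 220
y0_2 = 88
x0_3 = 200
y0_3 = 248
y1_3 = 332
x0_4 = 52
y0_4 = 52
x1_4 = 180
y1_4 = 160
x1_5 = 20
y1_5 = 372
x1_6 = 352
y1_6 = 200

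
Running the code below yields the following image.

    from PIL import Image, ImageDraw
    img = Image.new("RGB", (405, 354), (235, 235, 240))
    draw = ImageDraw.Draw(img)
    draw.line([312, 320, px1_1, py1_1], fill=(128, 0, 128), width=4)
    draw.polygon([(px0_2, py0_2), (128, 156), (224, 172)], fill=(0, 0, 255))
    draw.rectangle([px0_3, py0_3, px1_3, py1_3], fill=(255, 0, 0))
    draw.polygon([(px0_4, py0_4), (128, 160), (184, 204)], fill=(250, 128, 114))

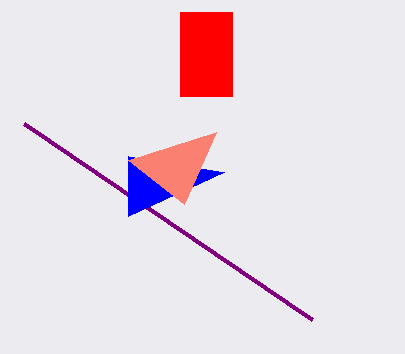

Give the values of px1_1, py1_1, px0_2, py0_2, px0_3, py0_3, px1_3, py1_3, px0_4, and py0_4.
px1_1 = 24
py1_1 = 124
px0_2 = 128
py0_2 = 216
px0_3 = 180
py0_3 = 12
px1_3 = 232
py1_3 = 96
px0_4 = 216
py0_4 = 132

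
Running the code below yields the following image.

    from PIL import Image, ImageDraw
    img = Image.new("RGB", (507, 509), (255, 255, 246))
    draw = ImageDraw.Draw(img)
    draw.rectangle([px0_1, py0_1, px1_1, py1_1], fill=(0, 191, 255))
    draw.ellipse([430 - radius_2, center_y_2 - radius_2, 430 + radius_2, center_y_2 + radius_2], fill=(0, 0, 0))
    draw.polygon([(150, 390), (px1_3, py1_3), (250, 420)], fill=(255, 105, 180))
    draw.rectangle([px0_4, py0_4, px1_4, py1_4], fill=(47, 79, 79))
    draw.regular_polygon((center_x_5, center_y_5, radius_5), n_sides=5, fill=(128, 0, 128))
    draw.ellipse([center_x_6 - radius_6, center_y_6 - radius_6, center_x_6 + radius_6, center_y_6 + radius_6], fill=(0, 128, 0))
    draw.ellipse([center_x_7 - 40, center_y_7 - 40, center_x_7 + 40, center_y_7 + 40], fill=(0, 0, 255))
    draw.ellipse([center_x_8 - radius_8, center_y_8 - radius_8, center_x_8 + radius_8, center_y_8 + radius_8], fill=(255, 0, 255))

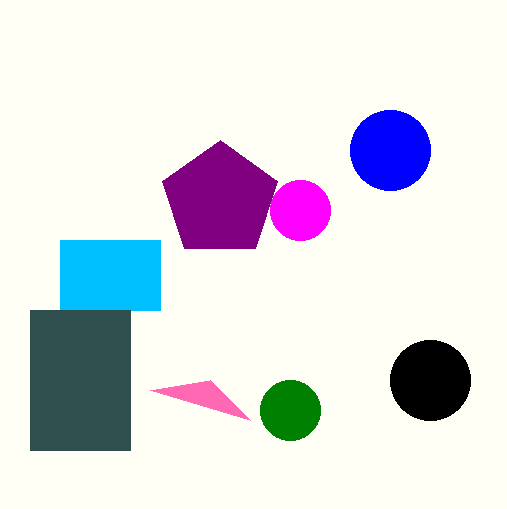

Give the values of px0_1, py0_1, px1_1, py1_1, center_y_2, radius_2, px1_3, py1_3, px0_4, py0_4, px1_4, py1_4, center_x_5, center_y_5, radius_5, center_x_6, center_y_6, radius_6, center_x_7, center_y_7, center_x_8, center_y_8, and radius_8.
px0_1 = 60
py0_1 = 240
px1_1 = 160
py1_1 = 310
center_y_2 = 380
radius_2 = 40
px1_3 = 210
py1_3 = 380
px0_4 = 30
py0_4 = 310
px1_4 = 130
py1_4 = 450
center_x_5 = 220
center_y_5 = 200
radius_5 = 60
center_x_6 = 290
center_y_6 = 410
radius_6 = 30
center_x_7 = 390
center_y_7 = 150
center_x_8 = 300
center_y_8 = 210
radius_8 = 30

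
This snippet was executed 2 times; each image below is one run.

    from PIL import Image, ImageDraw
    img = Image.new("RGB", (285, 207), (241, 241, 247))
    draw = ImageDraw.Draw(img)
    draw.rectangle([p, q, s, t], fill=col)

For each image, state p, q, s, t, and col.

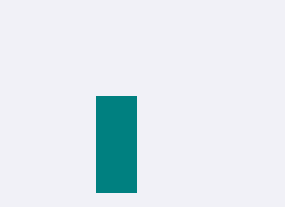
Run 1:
p = 96
q = 96
s = 136
t = 192
col = 'teal'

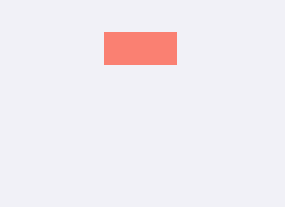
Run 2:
p = 104
q = 32
s = 176
t = 64
col = 'salmon'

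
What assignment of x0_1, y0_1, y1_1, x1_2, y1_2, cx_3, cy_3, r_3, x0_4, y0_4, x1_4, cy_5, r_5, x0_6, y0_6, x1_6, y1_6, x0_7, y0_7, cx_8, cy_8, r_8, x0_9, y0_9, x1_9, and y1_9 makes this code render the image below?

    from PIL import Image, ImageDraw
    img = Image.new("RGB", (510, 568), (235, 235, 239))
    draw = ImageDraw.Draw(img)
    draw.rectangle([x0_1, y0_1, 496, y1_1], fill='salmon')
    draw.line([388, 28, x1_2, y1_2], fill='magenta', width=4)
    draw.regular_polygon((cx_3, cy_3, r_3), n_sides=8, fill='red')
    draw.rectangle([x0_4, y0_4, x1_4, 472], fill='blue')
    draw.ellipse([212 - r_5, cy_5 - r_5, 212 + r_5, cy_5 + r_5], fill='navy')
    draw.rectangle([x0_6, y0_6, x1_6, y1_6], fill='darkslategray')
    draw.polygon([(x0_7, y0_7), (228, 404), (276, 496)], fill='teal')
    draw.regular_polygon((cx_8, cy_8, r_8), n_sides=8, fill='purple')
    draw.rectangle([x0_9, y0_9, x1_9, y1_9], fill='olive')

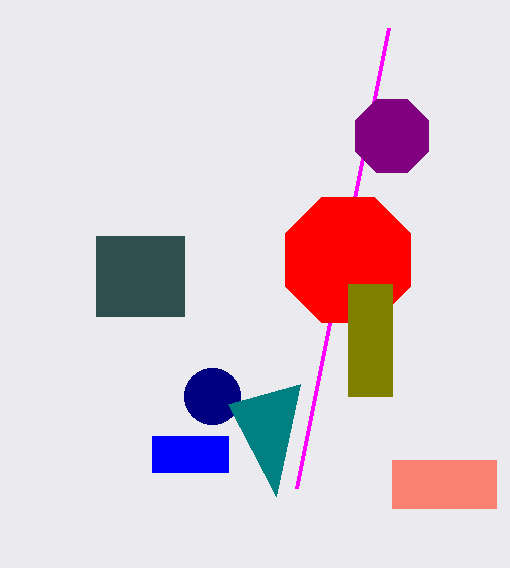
x0_1 = 392, y0_1 = 460, y1_1 = 508, x1_2 = 296, y1_2 = 488, cx_3 = 348, cy_3 = 260, r_3 = 68, x0_4 = 152, y0_4 = 436, x1_4 = 228, cy_5 = 396, r_5 = 28, x0_6 = 96, y0_6 = 236, x1_6 = 184, y1_6 = 316, x0_7 = 300, y0_7 = 384, cx_8 = 392, cy_8 = 136, r_8 = 40, x0_9 = 348, y0_9 = 284, x1_9 = 392, y1_9 = 396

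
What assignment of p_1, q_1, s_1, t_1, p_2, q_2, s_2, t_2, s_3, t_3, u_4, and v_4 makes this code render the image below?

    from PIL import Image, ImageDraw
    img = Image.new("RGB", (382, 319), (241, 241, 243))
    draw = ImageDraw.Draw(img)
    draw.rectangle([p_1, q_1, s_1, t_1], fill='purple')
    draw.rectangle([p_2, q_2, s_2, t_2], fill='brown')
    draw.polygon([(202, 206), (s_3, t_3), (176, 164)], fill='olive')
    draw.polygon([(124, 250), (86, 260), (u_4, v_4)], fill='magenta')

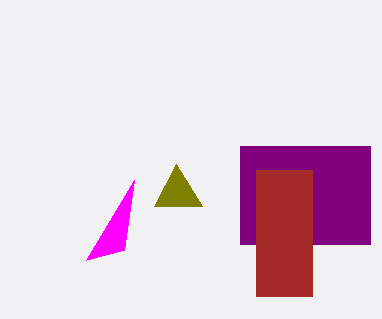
p_1 = 240
q_1 = 146
s_1 = 370
t_1 = 244
p_2 = 256
q_2 = 170
s_2 = 312
t_2 = 296
s_3 = 154
t_3 = 206
u_4 = 134
v_4 = 180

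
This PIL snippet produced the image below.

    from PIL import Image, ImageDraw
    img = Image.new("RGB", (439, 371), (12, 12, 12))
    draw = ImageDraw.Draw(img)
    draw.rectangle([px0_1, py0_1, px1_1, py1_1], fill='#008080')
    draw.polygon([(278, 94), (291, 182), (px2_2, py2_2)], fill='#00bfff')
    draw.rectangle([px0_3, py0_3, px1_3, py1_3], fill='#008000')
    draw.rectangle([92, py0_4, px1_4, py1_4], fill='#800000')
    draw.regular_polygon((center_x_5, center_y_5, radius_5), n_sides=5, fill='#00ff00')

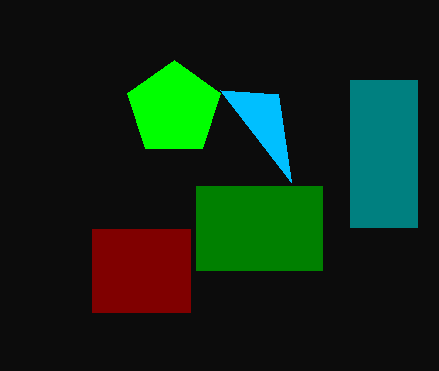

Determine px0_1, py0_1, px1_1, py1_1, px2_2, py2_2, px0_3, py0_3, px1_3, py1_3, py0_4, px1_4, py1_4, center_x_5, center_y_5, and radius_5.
px0_1 = 350; py0_1 = 80; px1_1 = 417; py1_1 = 227; px2_2 = 220; py2_2 = 90; px0_3 = 196; py0_3 = 186; px1_3 = 322; py1_3 = 270; py0_4 = 229; px1_4 = 190; py1_4 = 312; center_x_5 = 174; center_y_5 = 109; radius_5 = 49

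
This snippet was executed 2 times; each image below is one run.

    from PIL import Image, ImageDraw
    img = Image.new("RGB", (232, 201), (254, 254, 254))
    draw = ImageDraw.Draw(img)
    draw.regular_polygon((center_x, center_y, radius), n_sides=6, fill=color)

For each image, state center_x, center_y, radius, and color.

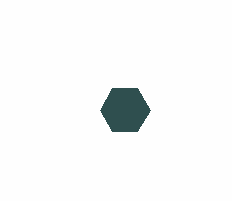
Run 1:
center_x = 125; center_y = 110; radius = 25; color = 'darkslategray'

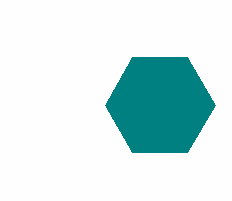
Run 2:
center_x = 160; center_y = 105; radius = 55; color = 'teal'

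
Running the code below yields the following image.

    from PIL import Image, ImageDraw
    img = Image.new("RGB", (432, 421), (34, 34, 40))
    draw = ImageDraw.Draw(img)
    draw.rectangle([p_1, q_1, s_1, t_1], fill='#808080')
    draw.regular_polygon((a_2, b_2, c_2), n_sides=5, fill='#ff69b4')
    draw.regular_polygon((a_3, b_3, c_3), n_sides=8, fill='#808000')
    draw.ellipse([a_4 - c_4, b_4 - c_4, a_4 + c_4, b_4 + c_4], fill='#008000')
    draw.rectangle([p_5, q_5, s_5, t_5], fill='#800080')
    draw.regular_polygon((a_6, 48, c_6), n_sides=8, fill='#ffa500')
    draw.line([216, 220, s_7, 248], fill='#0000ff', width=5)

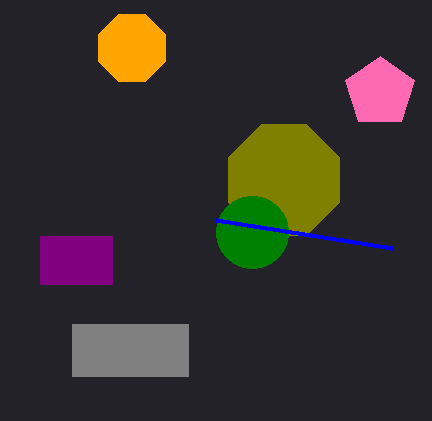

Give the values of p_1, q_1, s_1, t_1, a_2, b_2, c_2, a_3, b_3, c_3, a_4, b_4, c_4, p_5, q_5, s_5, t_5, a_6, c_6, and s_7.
p_1 = 72
q_1 = 324
s_1 = 188
t_1 = 376
a_2 = 380
b_2 = 92
c_2 = 36
a_3 = 284
b_3 = 180
c_3 = 60
a_4 = 252
b_4 = 232
c_4 = 36
p_5 = 40
q_5 = 236
s_5 = 112
t_5 = 284
a_6 = 132
c_6 = 36
s_7 = 392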